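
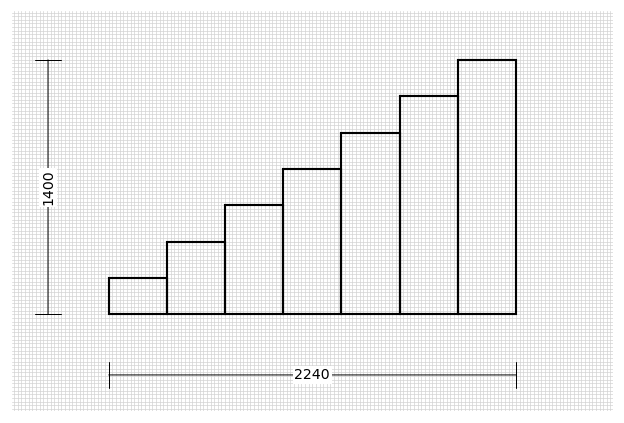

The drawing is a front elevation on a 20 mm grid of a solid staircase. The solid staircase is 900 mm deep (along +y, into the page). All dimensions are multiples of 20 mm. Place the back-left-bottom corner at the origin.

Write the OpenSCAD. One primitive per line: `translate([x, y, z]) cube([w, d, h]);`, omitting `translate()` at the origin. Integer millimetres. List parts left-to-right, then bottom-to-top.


cube([320, 900, 200]);
translate([320, 0, 0]) cube([320, 900, 400]);
translate([640, 0, 0]) cube([320, 900, 600]);
translate([960, 0, 0]) cube([320, 900, 800]);
translate([1280, 0, 0]) cube([320, 900, 1000]);
translate([1600, 0, 0]) cube([320, 900, 1200]);
translate([1920, 0, 0]) cube([320, 900, 1400]);


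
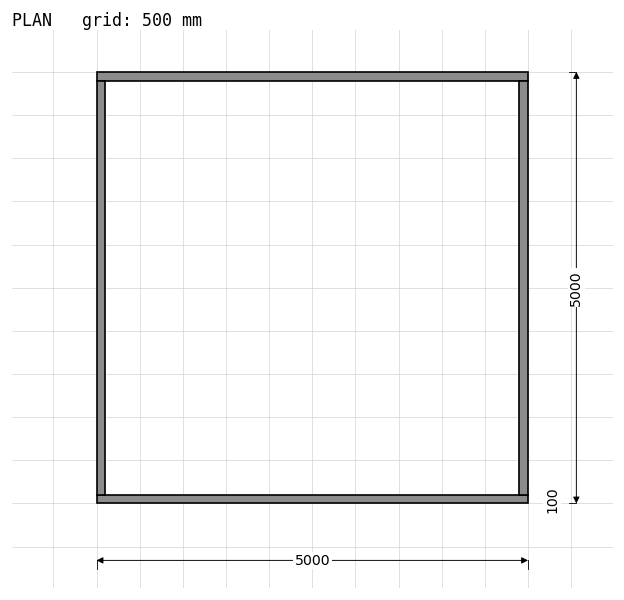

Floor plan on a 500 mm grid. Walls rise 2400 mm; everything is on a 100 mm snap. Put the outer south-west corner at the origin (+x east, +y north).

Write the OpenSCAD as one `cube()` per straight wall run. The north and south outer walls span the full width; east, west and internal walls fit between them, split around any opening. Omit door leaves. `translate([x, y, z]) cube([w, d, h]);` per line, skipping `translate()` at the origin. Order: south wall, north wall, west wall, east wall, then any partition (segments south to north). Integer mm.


cube([5000, 100, 2400]);
translate([0, 4900, 0]) cube([5000, 100, 2400]);
translate([0, 100, 0]) cube([100, 4800, 2400]);
translate([4900, 100, 0]) cube([100, 4800, 2400]);


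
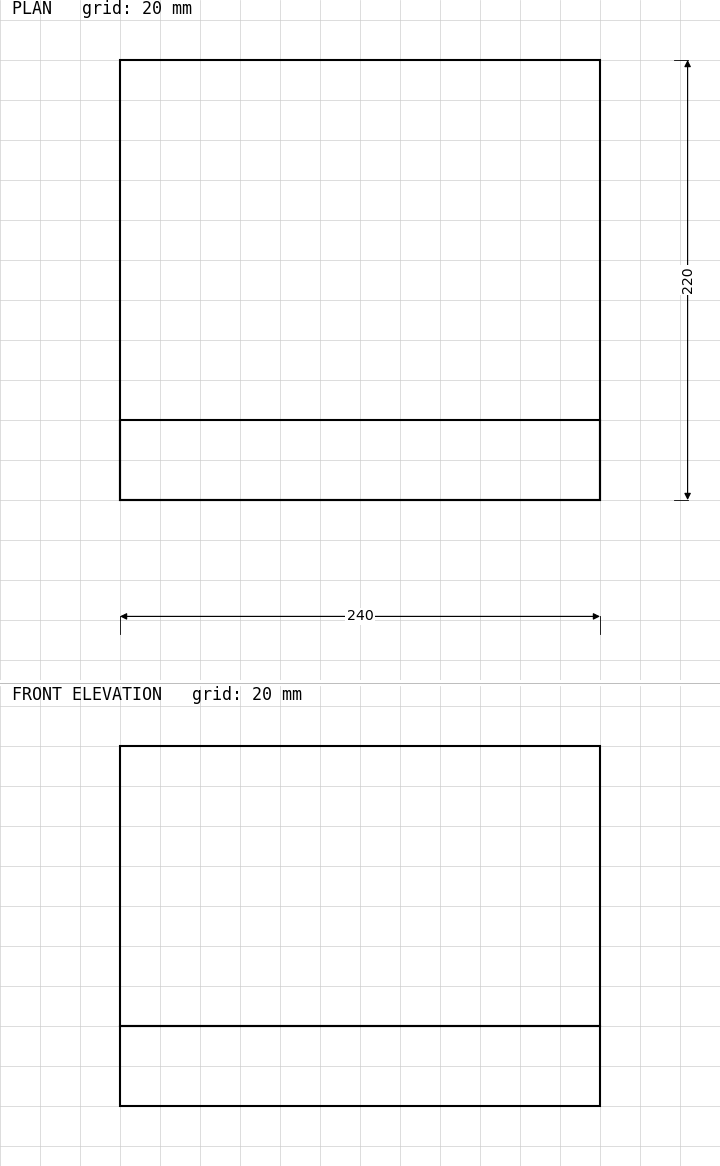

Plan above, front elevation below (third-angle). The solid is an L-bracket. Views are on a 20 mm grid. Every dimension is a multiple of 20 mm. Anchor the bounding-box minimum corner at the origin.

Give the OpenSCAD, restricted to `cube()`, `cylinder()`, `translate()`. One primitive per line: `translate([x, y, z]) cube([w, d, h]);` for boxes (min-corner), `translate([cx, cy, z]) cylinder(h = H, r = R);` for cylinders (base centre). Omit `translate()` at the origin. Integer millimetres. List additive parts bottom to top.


cube([240, 220, 40]);
translate([0, 0, 40]) cube([240, 40, 140]);


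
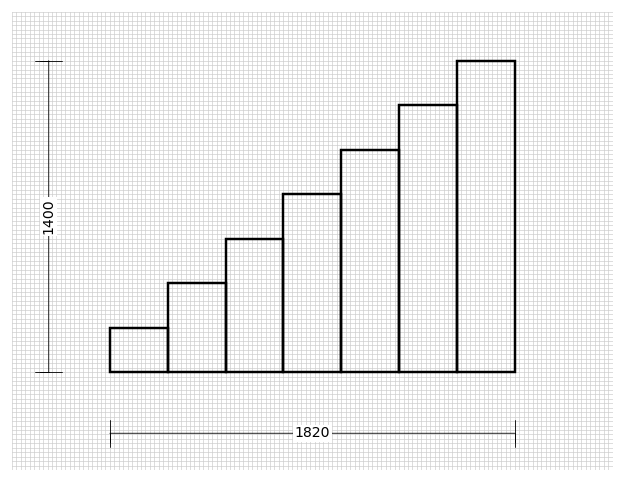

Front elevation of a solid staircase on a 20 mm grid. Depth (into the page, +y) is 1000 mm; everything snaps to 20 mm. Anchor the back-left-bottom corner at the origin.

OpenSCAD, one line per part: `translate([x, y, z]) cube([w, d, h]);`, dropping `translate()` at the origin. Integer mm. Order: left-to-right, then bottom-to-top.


cube([260, 1000, 200]);
translate([260, 0, 0]) cube([260, 1000, 400]);
translate([520, 0, 0]) cube([260, 1000, 600]);
translate([780, 0, 0]) cube([260, 1000, 800]);
translate([1040, 0, 0]) cube([260, 1000, 1000]);
translate([1300, 0, 0]) cube([260, 1000, 1200]);
translate([1560, 0, 0]) cube([260, 1000, 1400]);


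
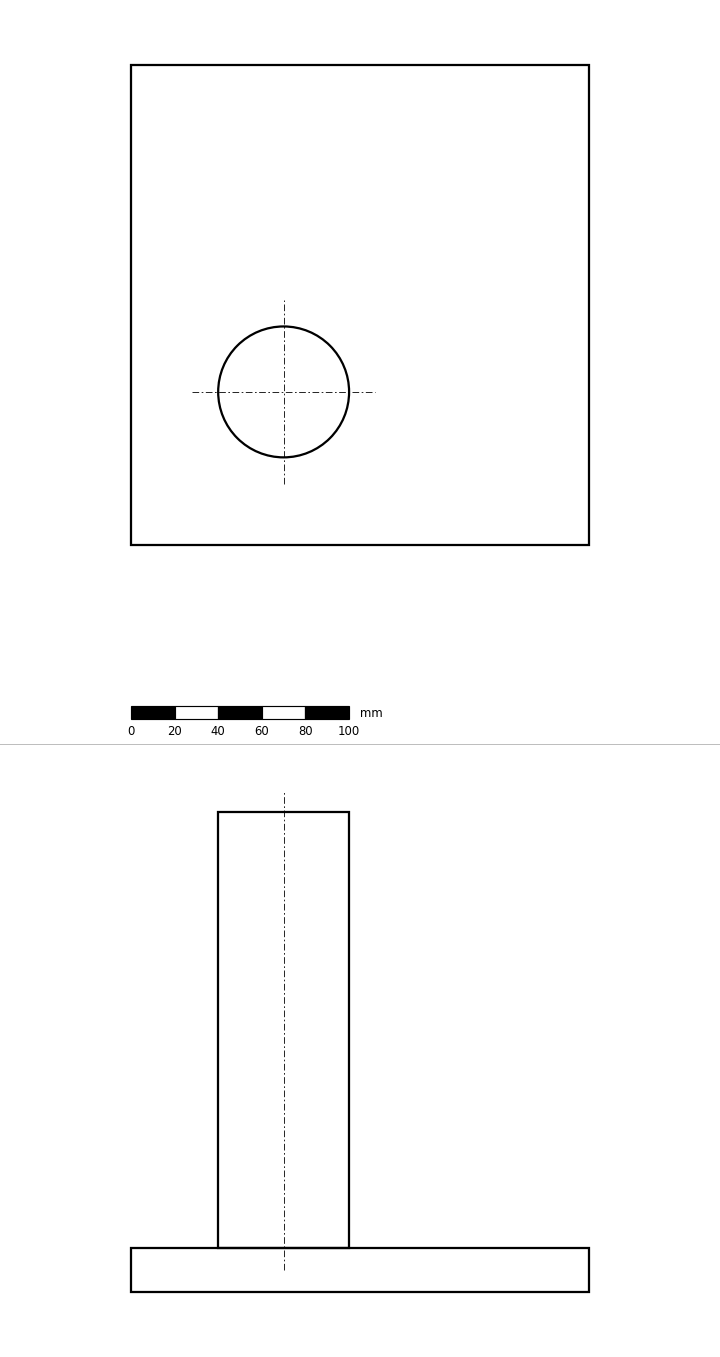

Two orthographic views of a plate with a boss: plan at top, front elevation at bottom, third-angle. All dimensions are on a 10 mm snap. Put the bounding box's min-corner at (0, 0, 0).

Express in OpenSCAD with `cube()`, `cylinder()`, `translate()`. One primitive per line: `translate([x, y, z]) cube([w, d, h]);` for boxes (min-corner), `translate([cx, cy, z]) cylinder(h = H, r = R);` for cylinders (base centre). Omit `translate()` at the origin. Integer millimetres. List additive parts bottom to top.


cube([210, 220, 20]);
translate([70, 70, 20]) cylinder(h = 200, r = 30);


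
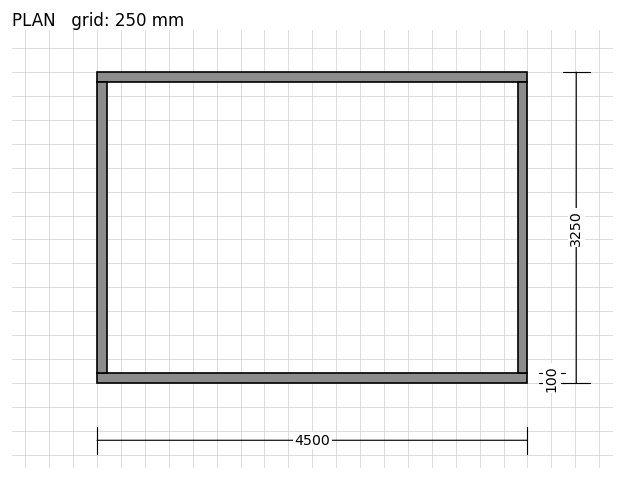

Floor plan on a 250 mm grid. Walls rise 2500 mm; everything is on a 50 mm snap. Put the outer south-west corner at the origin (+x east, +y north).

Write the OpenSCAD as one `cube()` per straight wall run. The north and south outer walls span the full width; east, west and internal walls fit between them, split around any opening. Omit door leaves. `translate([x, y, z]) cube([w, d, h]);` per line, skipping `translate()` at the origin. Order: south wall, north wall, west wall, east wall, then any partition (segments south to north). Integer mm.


cube([4500, 100, 2500]);
translate([0, 3150, 0]) cube([4500, 100, 2500]);
translate([0, 100, 0]) cube([100, 3050, 2500]);
translate([4400, 100, 0]) cube([100, 3050, 2500]);


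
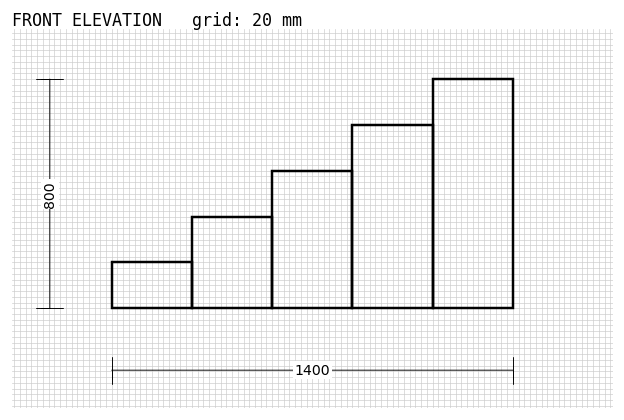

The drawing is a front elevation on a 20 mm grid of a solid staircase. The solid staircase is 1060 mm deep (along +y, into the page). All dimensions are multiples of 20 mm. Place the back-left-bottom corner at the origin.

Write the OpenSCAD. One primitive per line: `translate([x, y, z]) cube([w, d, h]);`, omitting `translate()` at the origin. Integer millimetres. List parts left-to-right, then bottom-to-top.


cube([280, 1060, 160]);
translate([280, 0, 0]) cube([280, 1060, 320]);
translate([560, 0, 0]) cube([280, 1060, 480]);
translate([840, 0, 0]) cube([280, 1060, 640]);
translate([1120, 0, 0]) cube([280, 1060, 800]);


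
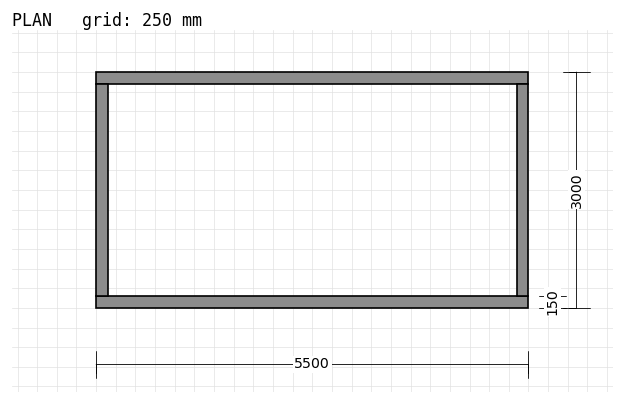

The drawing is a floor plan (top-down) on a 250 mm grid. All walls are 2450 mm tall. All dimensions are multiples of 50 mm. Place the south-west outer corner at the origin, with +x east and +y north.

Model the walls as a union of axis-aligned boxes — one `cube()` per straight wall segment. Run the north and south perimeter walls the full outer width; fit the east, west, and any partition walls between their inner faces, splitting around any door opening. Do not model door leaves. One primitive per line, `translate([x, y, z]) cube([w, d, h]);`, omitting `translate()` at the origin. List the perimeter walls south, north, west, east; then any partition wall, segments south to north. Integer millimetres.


cube([5500, 150, 2450]);
translate([0, 2850, 0]) cube([5500, 150, 2450]);
translate([0, 150, 0]) cube([150, 2700, 2450]);
translate([5350, 150, 0]) cube([150, 2700, 2450]);


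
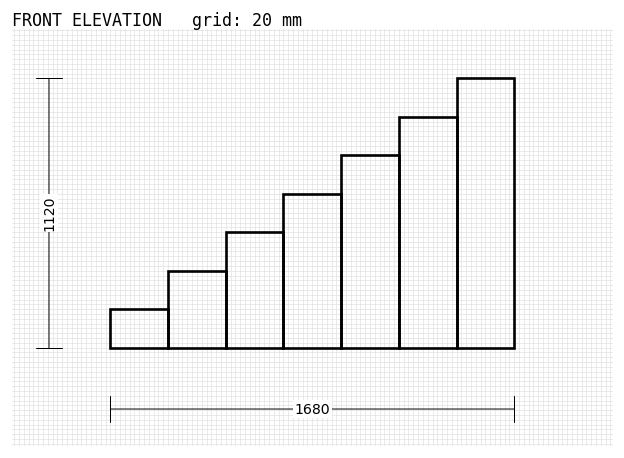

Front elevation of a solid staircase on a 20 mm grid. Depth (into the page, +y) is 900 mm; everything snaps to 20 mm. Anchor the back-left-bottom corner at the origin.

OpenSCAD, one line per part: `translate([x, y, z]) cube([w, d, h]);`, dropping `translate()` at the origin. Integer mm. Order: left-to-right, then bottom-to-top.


cube([240, 900, 160]);
translate([240, 0, 0]) cube([240, 900, 320]);
translate([480, 0, 0]) cube([240, 900, 480]);
translate([720, 0, 0]) cube([240, 900, 640]);
translate([960, 0, 0]) cube([240, 900, 800]);
translate([1200, 0, 0]) cube([240, 900, 960]);
translate([1440, 0, 0]) cube([240, 900, 1120]);


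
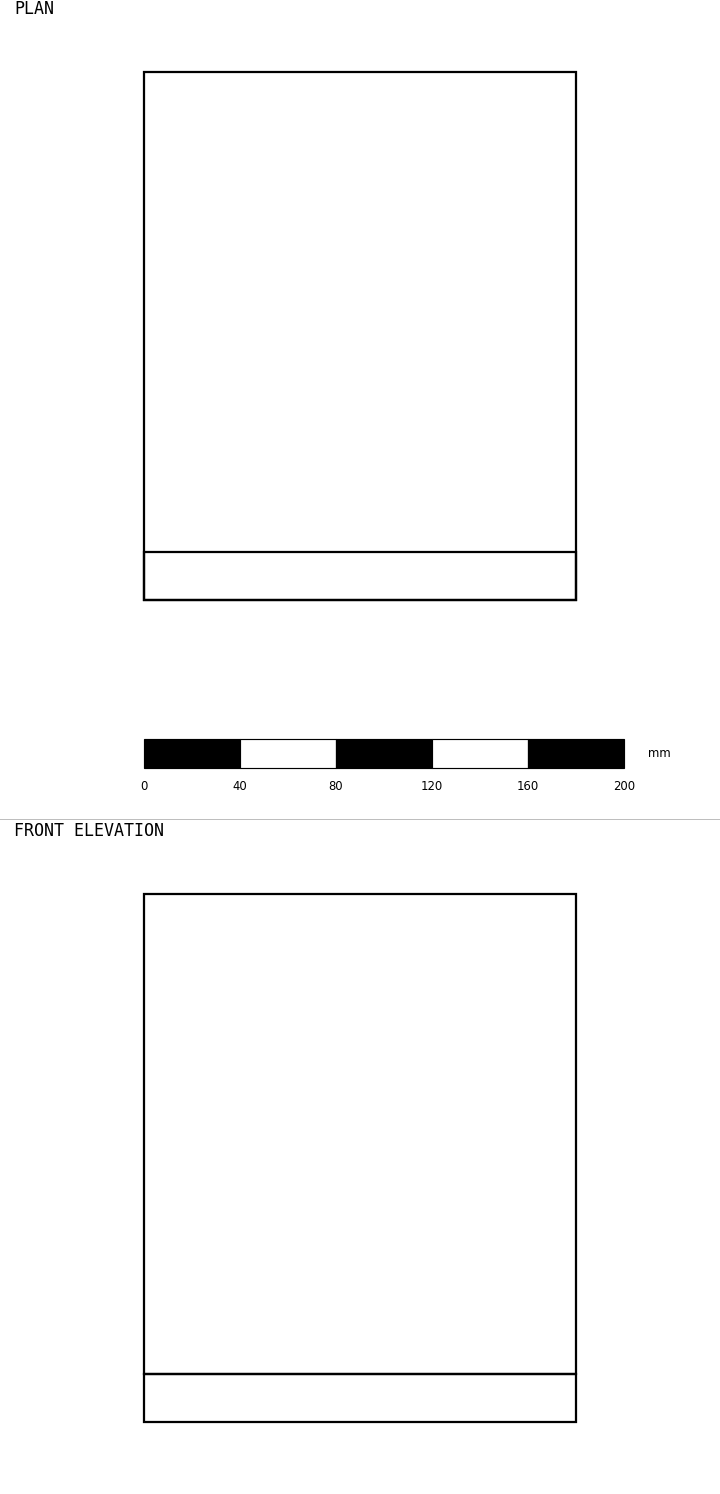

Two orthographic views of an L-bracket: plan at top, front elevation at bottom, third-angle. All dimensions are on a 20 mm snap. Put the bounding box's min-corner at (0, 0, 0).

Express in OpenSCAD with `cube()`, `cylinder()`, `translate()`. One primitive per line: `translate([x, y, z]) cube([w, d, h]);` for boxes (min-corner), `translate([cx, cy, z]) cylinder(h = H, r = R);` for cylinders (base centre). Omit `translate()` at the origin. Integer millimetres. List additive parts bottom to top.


cube([180, 220, 20]);
translate([0, 0, 20]) cube([180, 20, 200]);


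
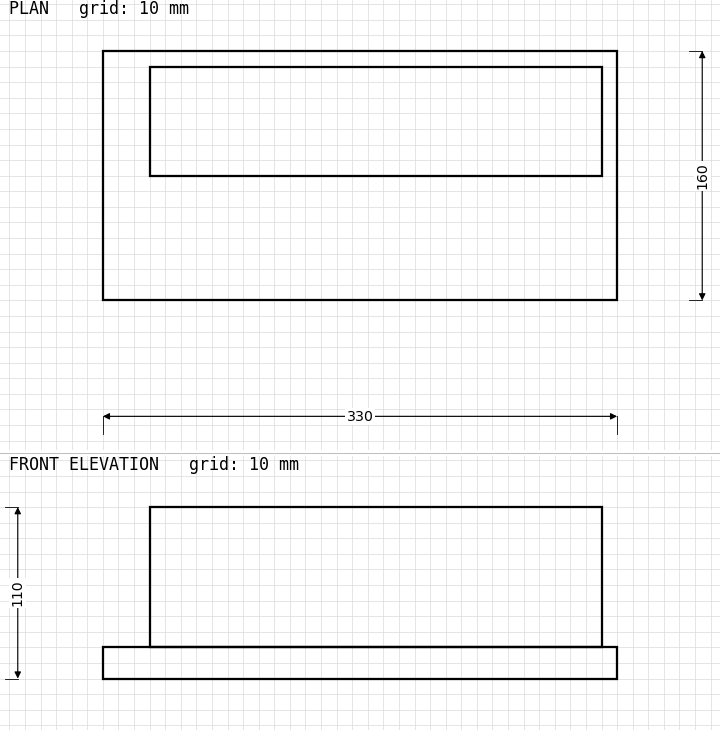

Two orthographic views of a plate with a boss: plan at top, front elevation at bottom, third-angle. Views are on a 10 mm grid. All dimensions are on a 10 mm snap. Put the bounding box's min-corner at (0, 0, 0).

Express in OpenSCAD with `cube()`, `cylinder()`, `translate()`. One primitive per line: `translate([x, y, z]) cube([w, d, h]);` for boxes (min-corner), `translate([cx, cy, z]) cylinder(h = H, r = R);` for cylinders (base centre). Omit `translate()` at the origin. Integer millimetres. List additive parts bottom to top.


cube([330, 160, 20]);
translate([30, 80, 20]) cube([290, 70, 90]);


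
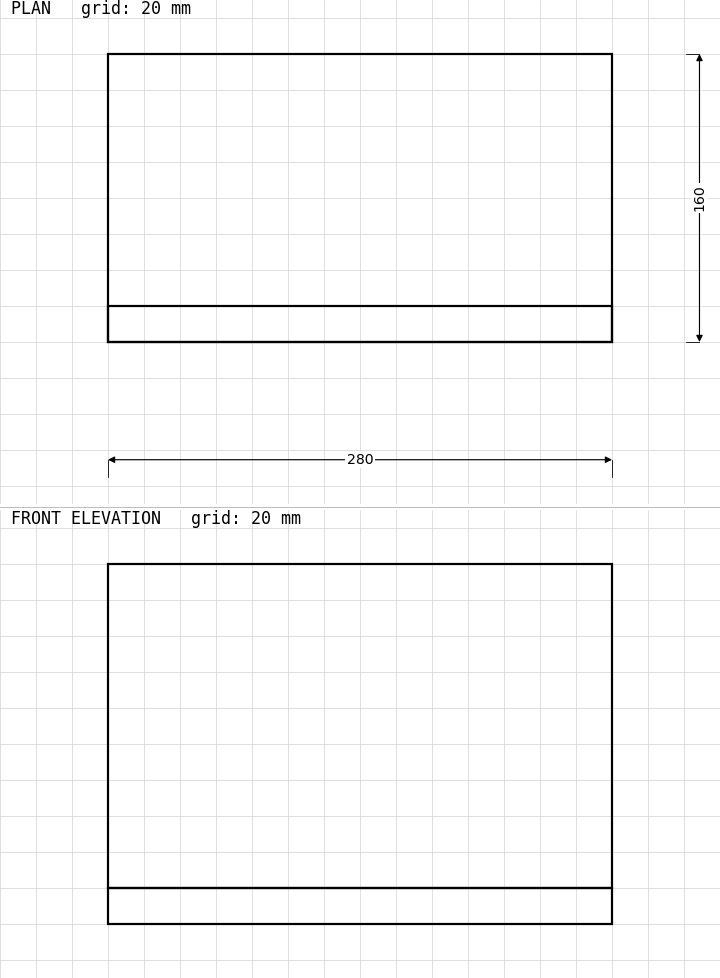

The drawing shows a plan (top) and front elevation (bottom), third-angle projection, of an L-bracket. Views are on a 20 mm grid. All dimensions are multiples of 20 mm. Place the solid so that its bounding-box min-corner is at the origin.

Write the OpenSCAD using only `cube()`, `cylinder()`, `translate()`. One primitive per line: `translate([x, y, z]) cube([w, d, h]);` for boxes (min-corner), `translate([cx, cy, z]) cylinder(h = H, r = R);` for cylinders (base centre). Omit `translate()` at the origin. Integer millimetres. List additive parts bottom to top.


cube([280, 160, 20]);
translate([0, 0, 20]) cube([280, 20, 180]);


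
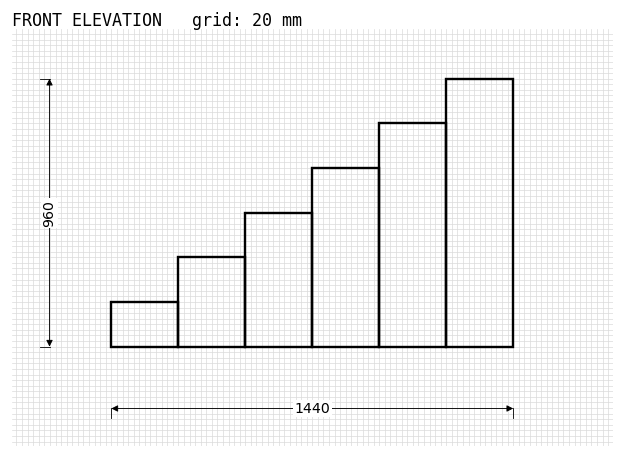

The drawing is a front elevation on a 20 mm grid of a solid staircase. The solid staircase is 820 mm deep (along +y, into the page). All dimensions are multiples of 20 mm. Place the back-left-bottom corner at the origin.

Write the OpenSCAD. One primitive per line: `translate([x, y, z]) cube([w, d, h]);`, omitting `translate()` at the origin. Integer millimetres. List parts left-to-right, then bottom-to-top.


cube([240, 820, 160]);
translate([240, 0, 0]) cube([240, 820, 320]);
translate([480, 0, 0]) cube([240, 820, 480]);
translate([720, 0, 0]) cube([240, 820, 640]);
translate([960, 0, 0]) cube([240, 820, 800]);
translate([1200, 0, 0]) cube([240, 820, 960]);


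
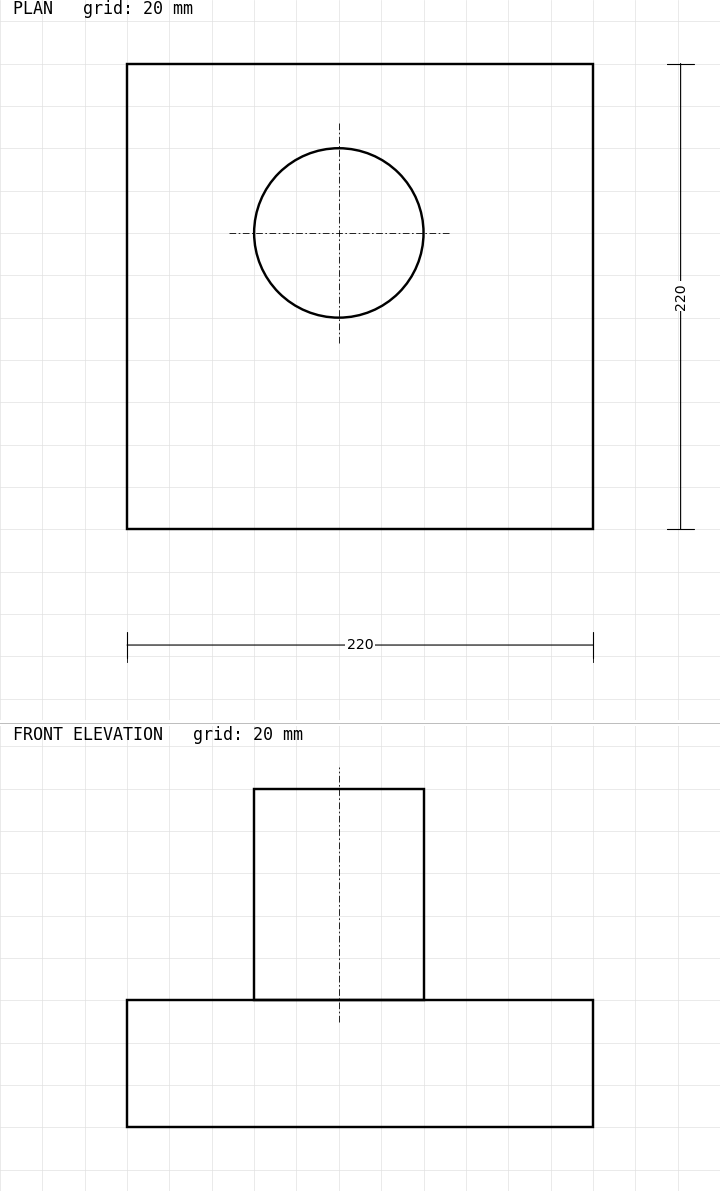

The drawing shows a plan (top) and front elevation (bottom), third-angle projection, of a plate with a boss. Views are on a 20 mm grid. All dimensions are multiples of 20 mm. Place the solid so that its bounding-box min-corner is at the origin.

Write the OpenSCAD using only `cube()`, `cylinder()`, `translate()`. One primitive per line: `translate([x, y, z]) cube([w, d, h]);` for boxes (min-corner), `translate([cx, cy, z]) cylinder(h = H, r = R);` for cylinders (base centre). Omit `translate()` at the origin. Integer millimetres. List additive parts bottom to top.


cube([220, 220, 60]);
translate([100, 140, 60]) cylinder(h = 100, r = 40);


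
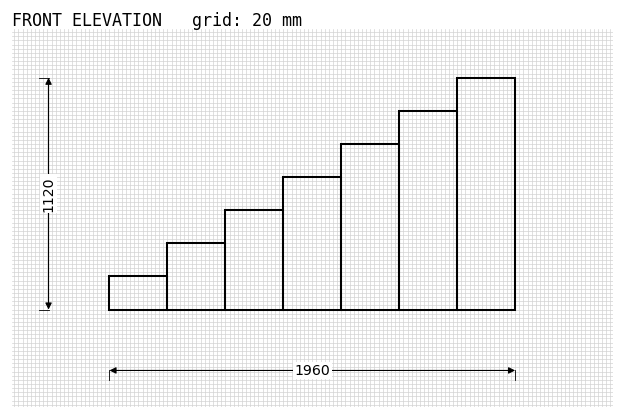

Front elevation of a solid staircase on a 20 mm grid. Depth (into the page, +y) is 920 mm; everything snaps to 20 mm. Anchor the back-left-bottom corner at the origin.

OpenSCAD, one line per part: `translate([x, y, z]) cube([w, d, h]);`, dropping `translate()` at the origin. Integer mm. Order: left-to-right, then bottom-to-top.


cube([280, 920, 160]);
translate([280, 0, 0]) cube([280, 920, 320]);
translate([560, 0, 0]) cube([280, 920, 480]);
translate([840, 0, 0]) cube([280, 920, 640]);
translate([1120, 0, 0]) cube([280, 920, 800]);
translate([1400, 0, 0]) cube([280, 920, 960]);
translate([1680, 0, 0]) cube([280, 920, 1120]);


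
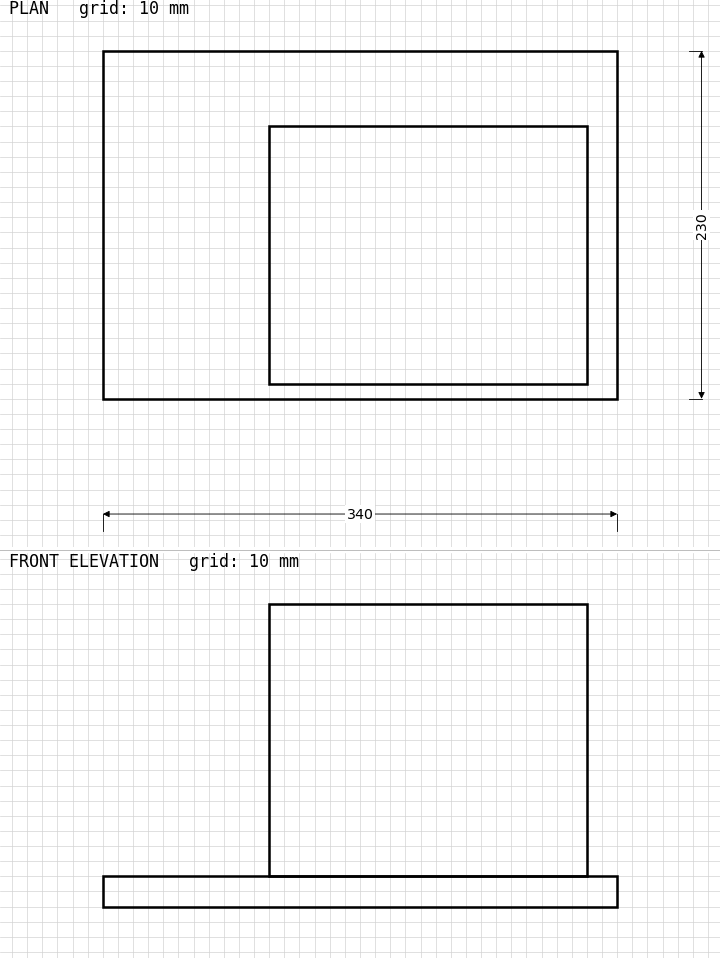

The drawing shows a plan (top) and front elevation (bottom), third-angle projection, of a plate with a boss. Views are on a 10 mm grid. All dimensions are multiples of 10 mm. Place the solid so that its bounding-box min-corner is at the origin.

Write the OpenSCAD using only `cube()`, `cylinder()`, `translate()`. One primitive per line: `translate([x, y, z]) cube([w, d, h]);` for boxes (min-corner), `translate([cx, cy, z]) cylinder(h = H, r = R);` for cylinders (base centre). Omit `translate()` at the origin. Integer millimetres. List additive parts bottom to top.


cube([340, 230, 20]);
translate([110, 10, 20]) cube([210, 170, 180]);


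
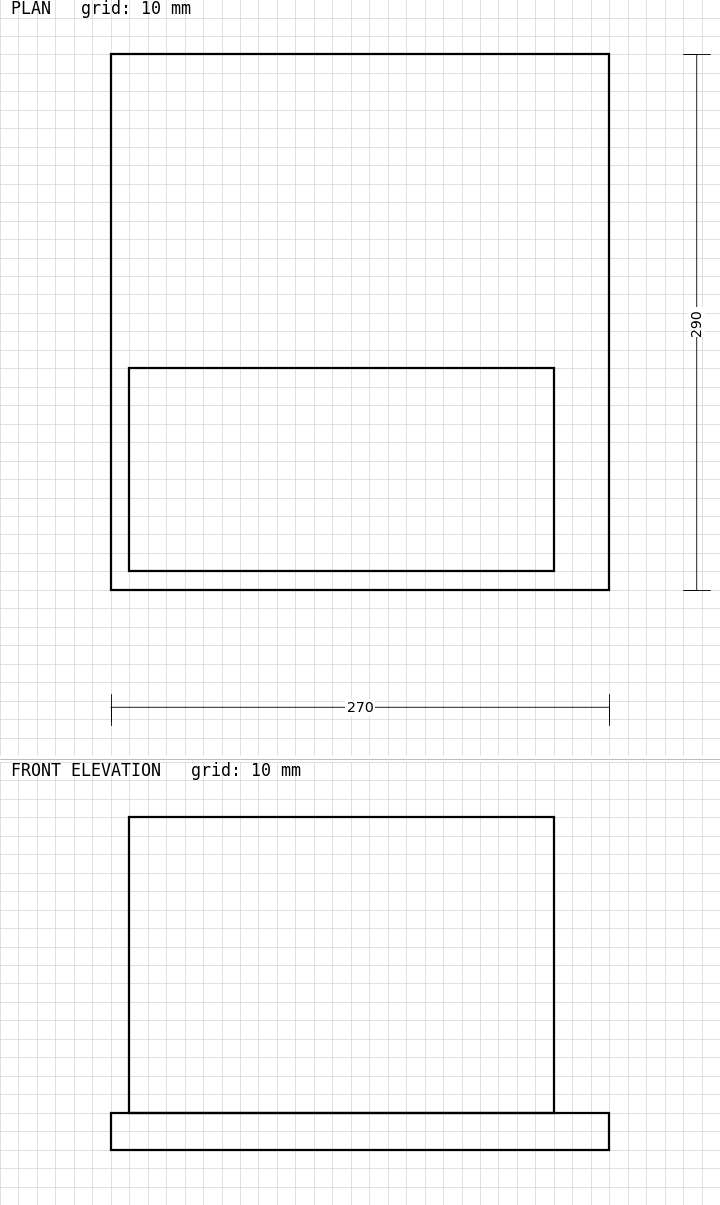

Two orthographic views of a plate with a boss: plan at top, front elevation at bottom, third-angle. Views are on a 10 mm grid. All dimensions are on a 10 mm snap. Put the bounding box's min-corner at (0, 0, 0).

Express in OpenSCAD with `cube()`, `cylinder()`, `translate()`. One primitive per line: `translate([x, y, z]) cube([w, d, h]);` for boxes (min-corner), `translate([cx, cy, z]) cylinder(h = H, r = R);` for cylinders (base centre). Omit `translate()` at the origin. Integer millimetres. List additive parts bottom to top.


cube([270, 290, 20]);
translate([10, 10, 20]) cube([230, 110, 160]);


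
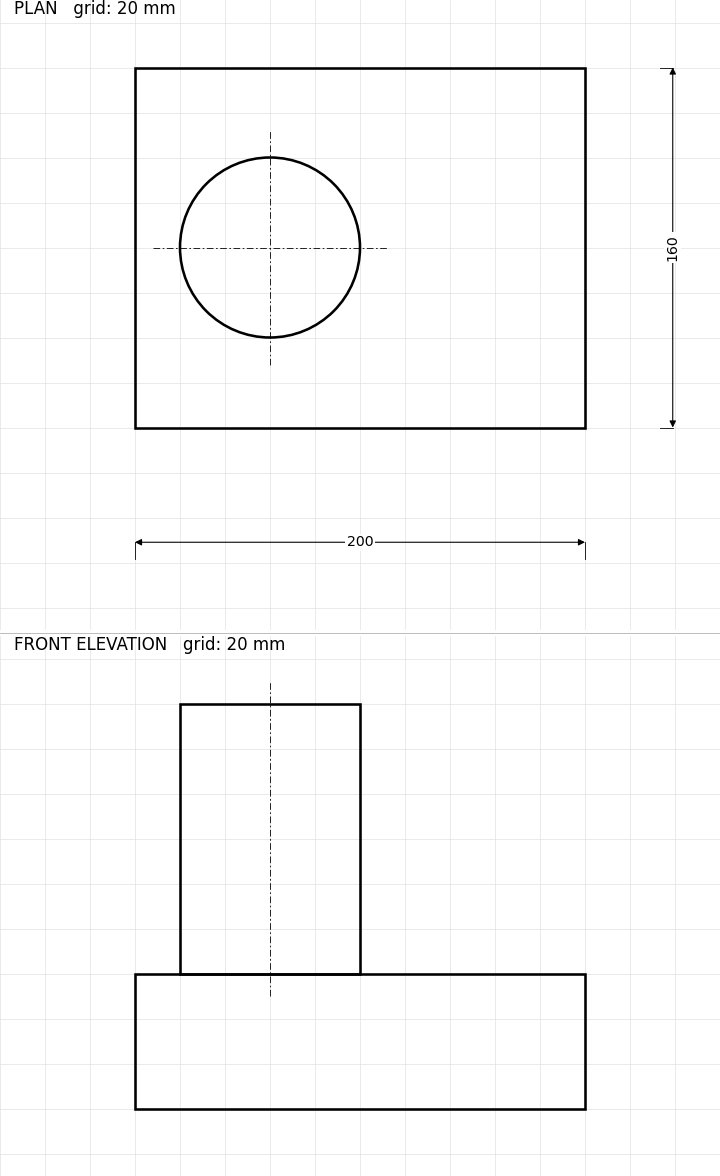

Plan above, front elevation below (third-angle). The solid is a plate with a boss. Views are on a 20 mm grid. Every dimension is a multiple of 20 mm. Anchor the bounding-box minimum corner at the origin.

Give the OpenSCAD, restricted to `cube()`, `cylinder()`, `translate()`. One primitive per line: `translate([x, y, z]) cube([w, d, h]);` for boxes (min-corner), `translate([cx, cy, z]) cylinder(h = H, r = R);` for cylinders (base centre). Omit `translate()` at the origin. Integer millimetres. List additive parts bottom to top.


cube([200, 160, 60]);
translate([60, 80, 60]) cylinder(h = 120, r = 40);


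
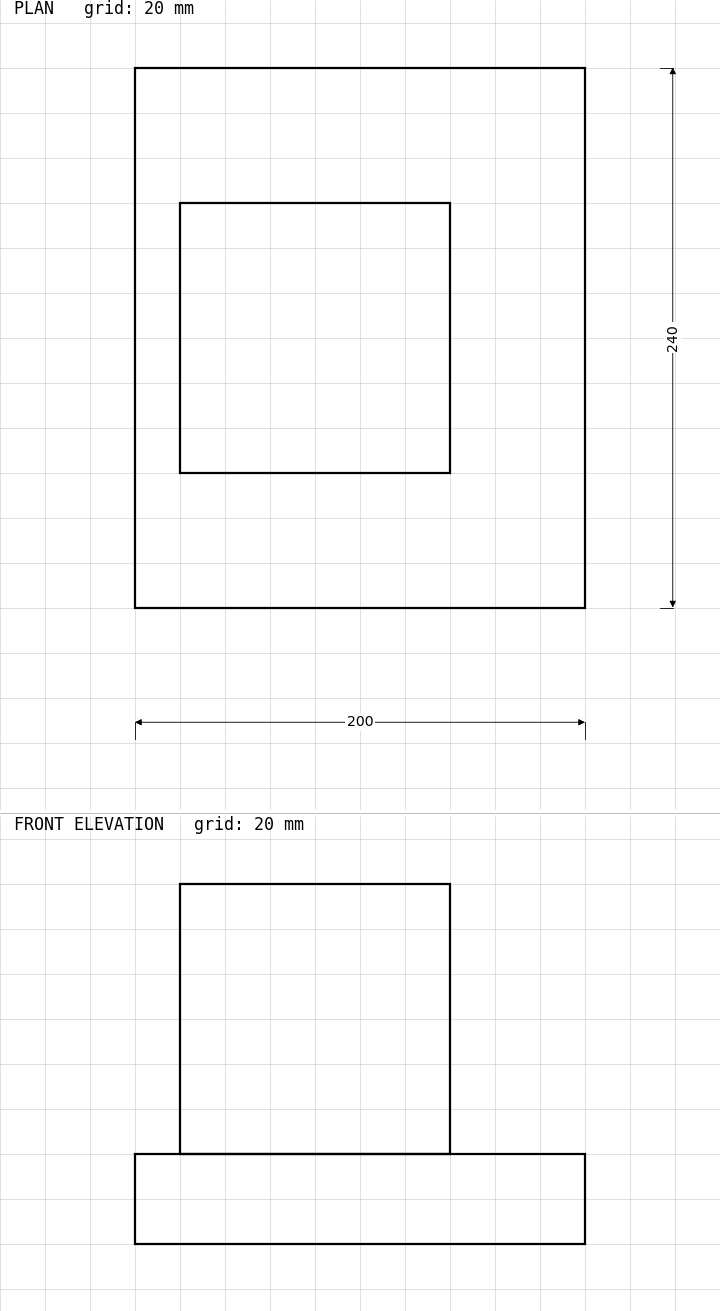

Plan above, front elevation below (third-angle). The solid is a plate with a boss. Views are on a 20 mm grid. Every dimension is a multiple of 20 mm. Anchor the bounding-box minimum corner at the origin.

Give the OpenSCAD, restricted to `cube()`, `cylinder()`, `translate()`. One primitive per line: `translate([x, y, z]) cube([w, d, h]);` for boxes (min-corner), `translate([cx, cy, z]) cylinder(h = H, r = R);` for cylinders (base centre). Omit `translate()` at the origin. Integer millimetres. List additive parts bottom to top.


cube([200, 240, 40]);
translate([20, 60, 40]) cube([120, 120, 120]);


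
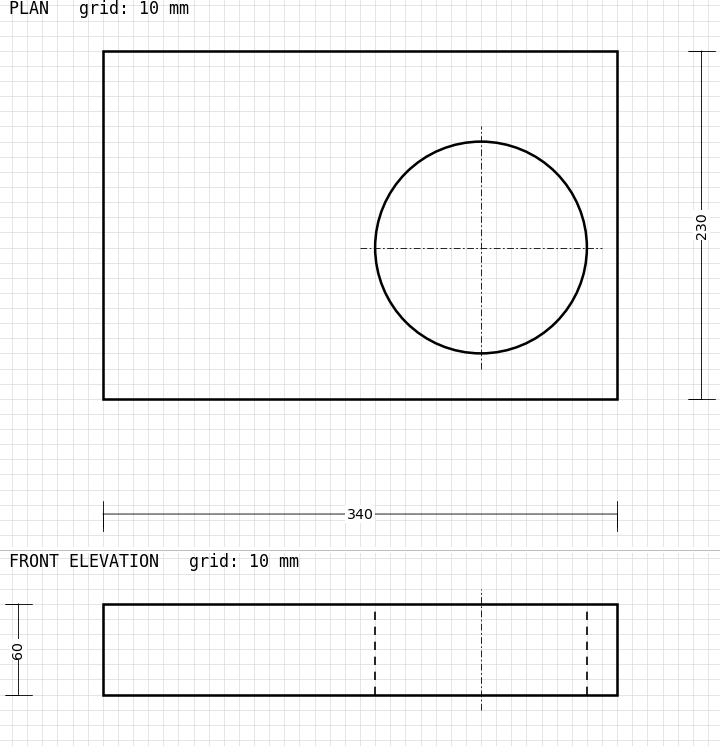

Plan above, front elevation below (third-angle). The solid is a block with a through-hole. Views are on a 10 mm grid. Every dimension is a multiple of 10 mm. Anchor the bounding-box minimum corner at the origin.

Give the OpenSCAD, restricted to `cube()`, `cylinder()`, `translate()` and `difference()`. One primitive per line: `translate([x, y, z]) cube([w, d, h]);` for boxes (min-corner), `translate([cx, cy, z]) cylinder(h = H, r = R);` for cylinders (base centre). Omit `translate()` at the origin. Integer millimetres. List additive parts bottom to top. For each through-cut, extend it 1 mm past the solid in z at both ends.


difference() {
  cube([340, 230, 60]);
  translate([250, 100, -1]) cylinder(h = 62, r = 70);
}


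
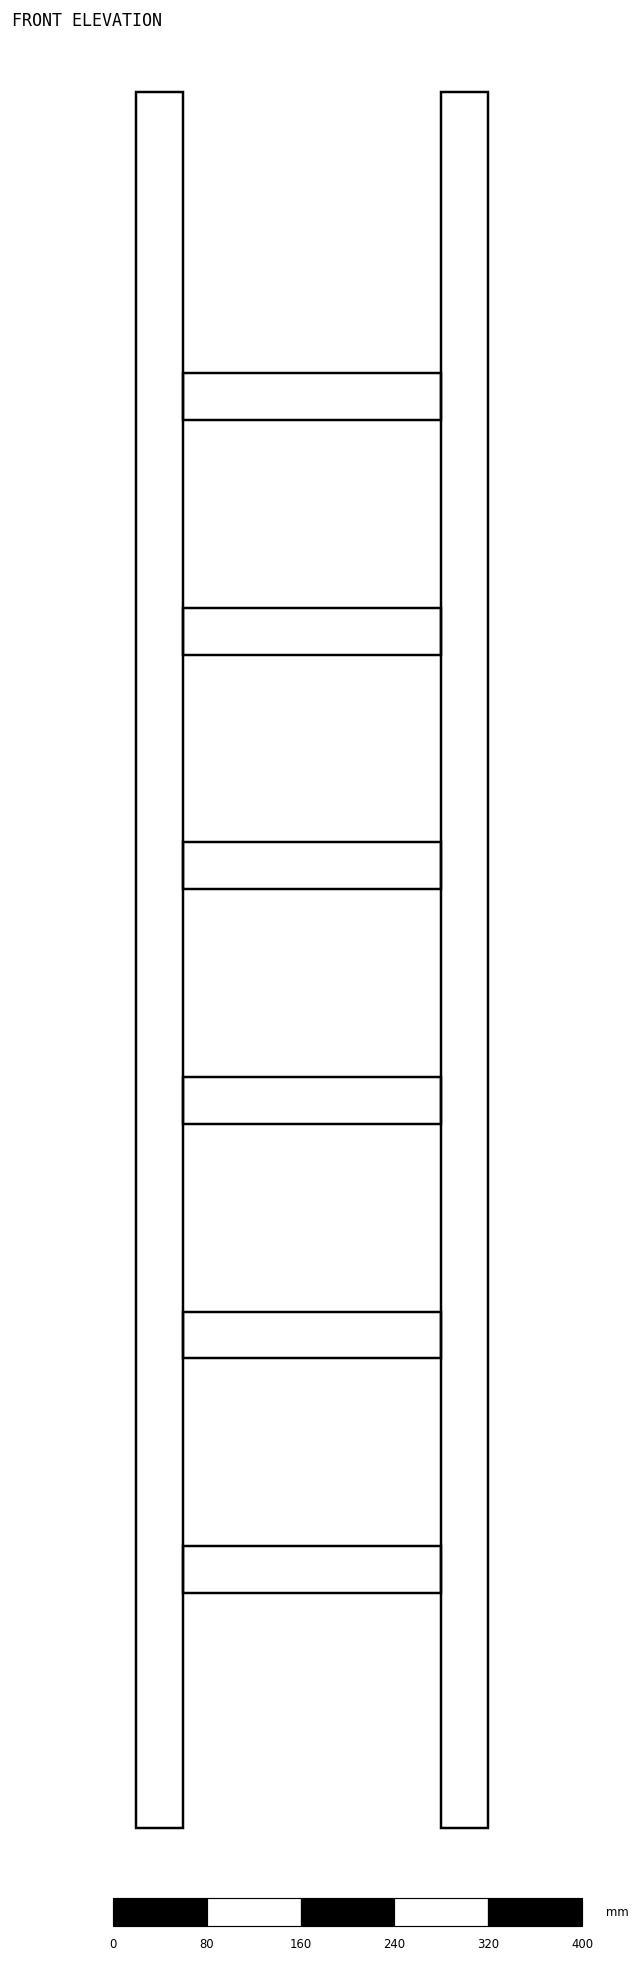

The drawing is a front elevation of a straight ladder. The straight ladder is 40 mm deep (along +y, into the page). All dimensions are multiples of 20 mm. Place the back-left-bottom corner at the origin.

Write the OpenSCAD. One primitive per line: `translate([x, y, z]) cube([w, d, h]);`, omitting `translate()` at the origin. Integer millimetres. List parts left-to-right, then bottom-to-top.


cube([40, 40, 1480]);
translate([40, 0, 200]) cube([220, 40, 40]);
translate([40, 0, 400]) cube([220, 40, 40]);
translate([40, 0, 600]) cube([220, 40, 40]);
translate([40, 0, 800]) cube([220, 40, 40]);
translate([40, 0, 1000]) cube([220, 40, 40]);
translate([40, 0, 1200]) cube([220, 40, 40]);
translate([260, 0, 0]) cube([40, 40, 1480]);


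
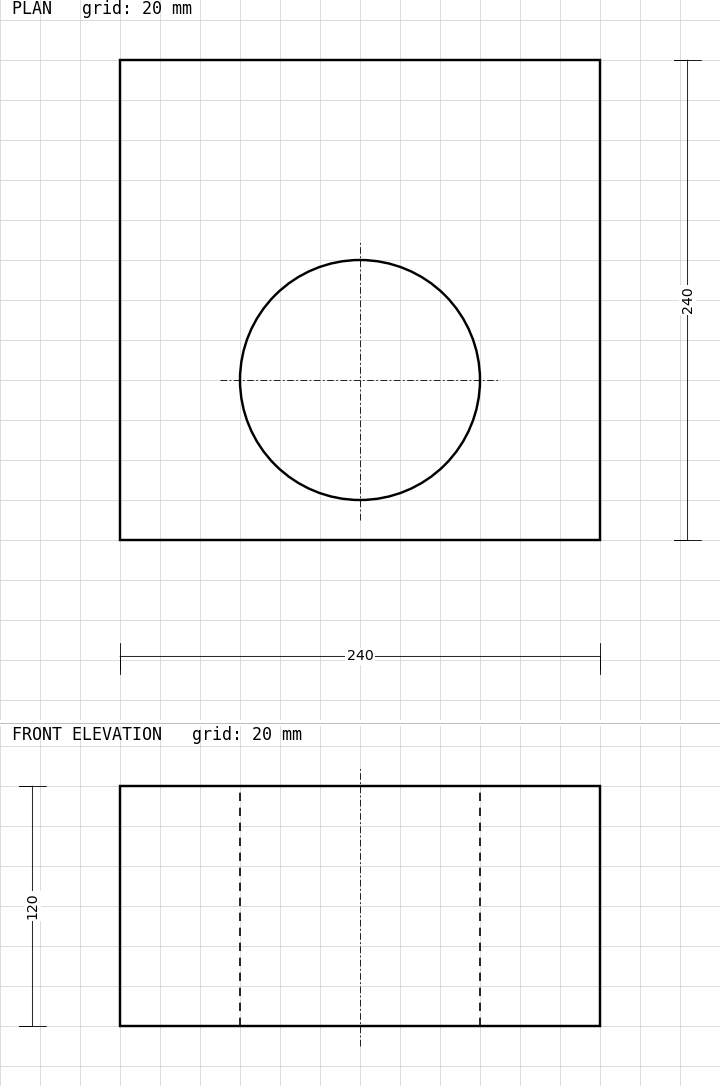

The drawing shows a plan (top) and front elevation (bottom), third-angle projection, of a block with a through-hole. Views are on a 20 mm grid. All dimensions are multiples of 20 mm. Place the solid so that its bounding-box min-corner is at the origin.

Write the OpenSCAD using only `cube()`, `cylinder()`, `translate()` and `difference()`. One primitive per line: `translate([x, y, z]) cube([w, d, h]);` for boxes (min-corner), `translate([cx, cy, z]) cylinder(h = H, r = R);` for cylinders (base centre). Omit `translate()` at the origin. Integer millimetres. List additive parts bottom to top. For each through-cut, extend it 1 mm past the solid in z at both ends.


difference() {
  cube([240, 240, 120]);
  translate([120, 80, -1]) cylinder(h = 122, r = 60);
}


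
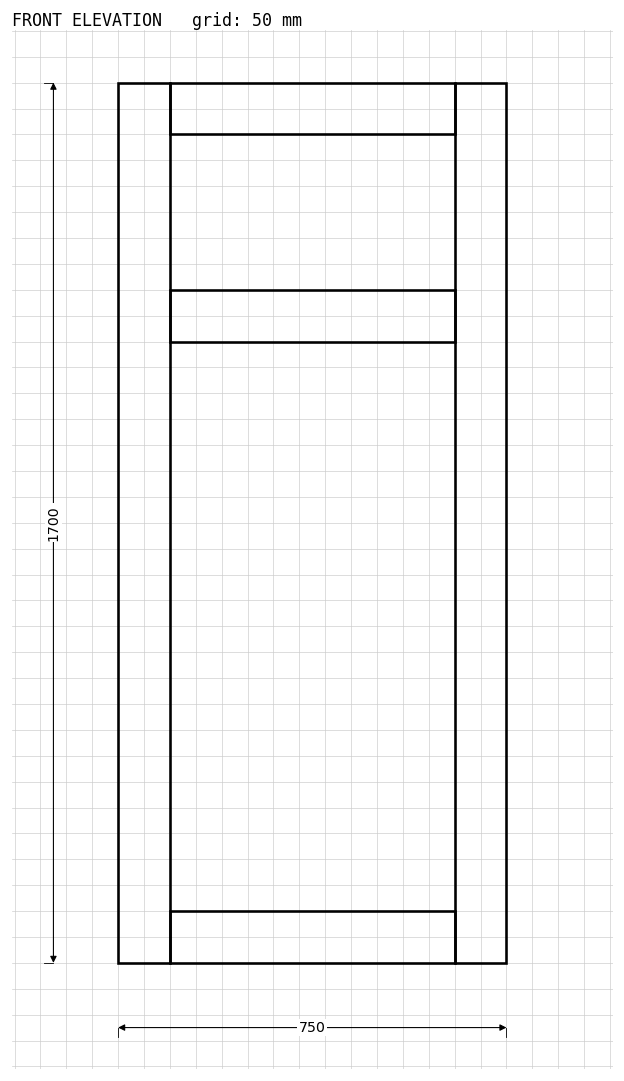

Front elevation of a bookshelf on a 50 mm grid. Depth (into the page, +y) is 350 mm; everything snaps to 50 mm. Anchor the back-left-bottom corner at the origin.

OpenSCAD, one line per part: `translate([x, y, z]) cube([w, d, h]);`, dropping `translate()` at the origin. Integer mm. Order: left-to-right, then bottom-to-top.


cube([100, 350, 1700]);
translate([100, 0, 0]) cube([550, 350, 100]);
translate([100, 0, 1200]) cube([550, 350, 100]);
translate([100, 0, 1600]) cube([550, 350, 100]);
translate([650, 0, 0]) cube([100, 350, 1700]);


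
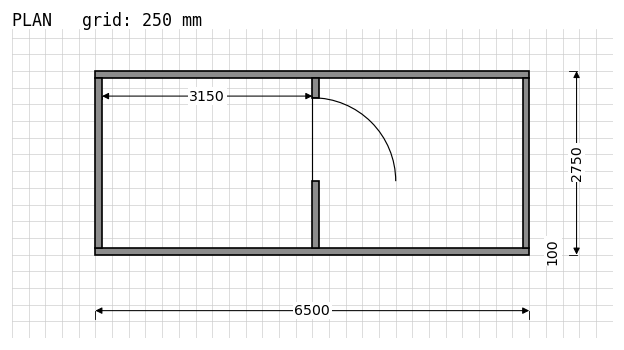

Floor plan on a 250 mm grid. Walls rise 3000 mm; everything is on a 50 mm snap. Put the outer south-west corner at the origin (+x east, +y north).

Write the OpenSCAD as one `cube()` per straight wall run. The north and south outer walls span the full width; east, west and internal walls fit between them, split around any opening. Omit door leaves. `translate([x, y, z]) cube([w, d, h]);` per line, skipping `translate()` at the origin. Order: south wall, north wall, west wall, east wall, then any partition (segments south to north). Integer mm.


cube([6500, 100, 3000]);
translate([0, 2650, 0]) cube([6500, 100, 3000]);
translate([0, 100, 0]) cube([100, 2550, 3000]);
translate([6400, 100, 0]) cube([100, 2550, 3000]);
translate([3250, 100, 0]) cube([100, 1000, 3000]);
translate([3250, 2350, 0]) cube([100, 300, 3000]);


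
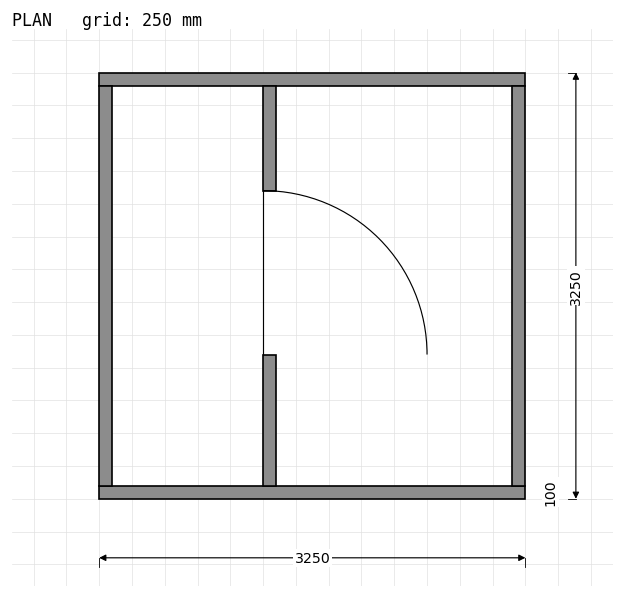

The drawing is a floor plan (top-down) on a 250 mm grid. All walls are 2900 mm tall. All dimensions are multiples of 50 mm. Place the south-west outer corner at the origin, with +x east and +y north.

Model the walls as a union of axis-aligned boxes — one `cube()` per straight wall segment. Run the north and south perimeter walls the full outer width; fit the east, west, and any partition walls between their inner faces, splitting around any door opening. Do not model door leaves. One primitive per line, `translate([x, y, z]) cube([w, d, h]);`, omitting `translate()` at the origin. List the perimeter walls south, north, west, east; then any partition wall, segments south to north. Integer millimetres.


cube([3250, 100, 2900]);
translate([0, 3150, 0]) cube([3250, 100, 2900]);
translate([0, 100, 0]) cube([100, 3050, 2900]);
translate([3150, 100, 0]) cube([100, 3050, 2900]);
translate([1250, 100, 0]) cube([100, 1000, 2900]);
translate([1250, 2350, 0]) cube([100, 800, 2900]);


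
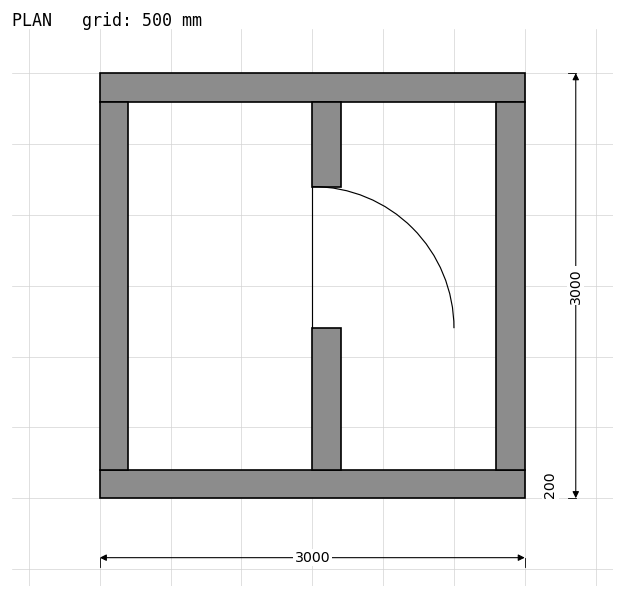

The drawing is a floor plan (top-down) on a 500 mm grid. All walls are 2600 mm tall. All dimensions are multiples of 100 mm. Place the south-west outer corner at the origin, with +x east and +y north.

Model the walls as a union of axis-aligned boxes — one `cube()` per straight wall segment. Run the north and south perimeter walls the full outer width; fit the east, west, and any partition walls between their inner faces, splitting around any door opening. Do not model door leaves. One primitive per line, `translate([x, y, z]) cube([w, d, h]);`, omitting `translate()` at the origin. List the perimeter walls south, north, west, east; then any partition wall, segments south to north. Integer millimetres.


cube([3000, 200, 2600]);
translate([0, 2800, 0]) cube([3000, 200, 2600]);
translate([0, 200, 0]) cube([200, 2600, 2600]);
translate([2800, 200, 0]) cube([200, 2600, 2600]);
translate([1500, 200, 0]) cube([200, 1000, 2600]);
translate([1500, 2200, 0]) cube([200, 600, 2600]);


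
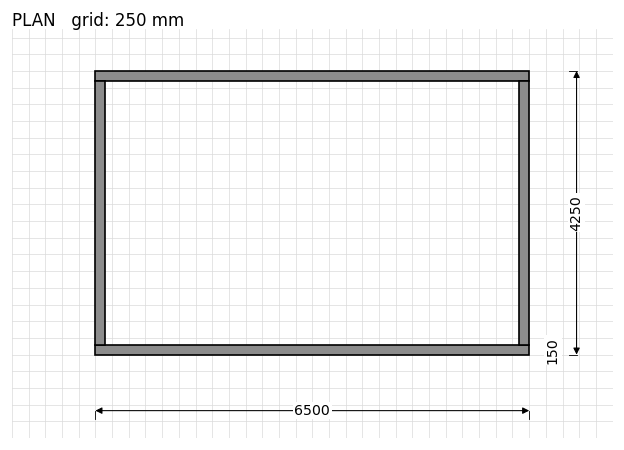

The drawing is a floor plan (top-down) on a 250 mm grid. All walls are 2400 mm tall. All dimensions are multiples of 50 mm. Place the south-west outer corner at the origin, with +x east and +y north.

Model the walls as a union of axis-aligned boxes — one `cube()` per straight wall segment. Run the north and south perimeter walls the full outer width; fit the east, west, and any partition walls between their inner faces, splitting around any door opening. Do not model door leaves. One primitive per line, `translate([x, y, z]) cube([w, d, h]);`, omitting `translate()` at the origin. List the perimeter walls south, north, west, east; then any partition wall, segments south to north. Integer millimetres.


cube([6500, 150, 2400]);
translate([0, 4100, 0]) cube([6500, 150, 2400]);
translate([0, 150, 0]) cube([150, 3950, 2400]);
translate([6350, 150, 0]) cube([150, 3950, 2400]);


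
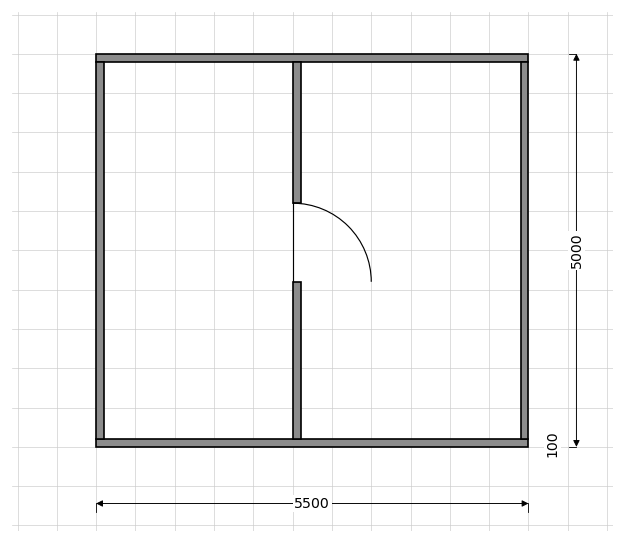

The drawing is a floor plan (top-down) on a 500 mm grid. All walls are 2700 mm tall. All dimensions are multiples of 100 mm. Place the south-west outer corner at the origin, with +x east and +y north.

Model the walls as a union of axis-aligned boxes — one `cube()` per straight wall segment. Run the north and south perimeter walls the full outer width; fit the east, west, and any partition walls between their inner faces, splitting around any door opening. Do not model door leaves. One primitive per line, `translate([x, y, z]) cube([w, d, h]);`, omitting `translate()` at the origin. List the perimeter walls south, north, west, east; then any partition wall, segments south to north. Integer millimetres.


cube([5500, 100, 2700]);
translate([0, 4900, 0]) cube([5500, 100, 2700]);
translate([0, 100, 0]) cube([100, 4800, 2700]);
translate([5400, 100, 0]) cube([100, 4800, 2700]);
translate([2500, 100, 0]) cube([100, 2000, 2700]);
translate([2500, 3100, 0]) cube([100, 1800, 2700]);


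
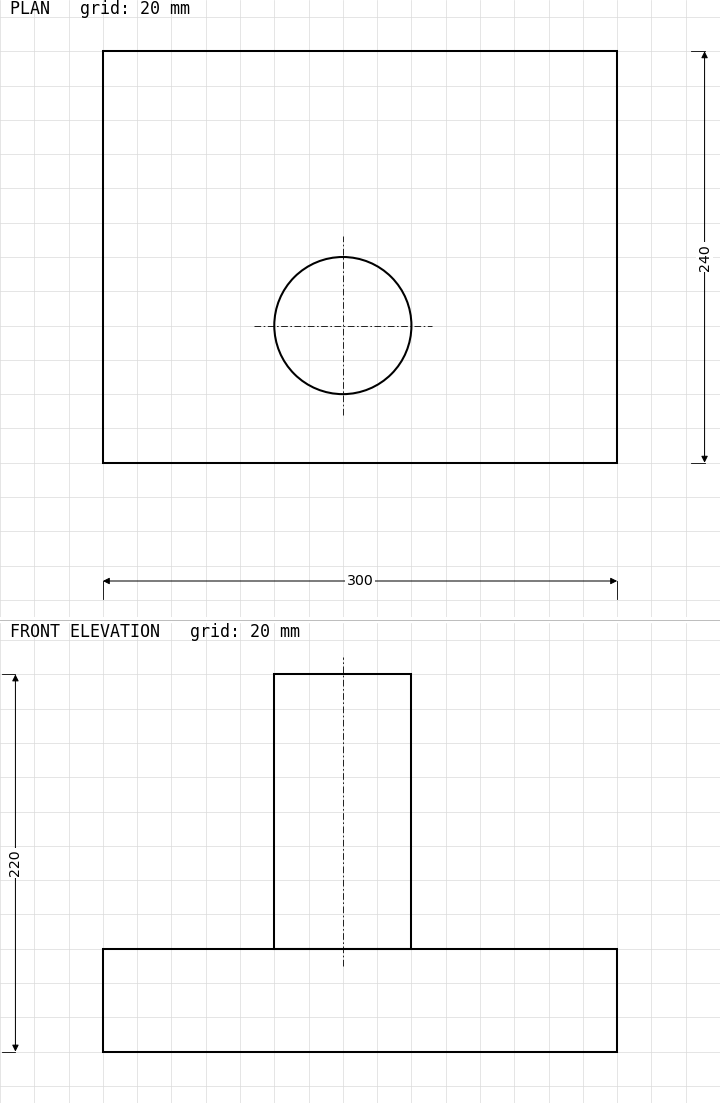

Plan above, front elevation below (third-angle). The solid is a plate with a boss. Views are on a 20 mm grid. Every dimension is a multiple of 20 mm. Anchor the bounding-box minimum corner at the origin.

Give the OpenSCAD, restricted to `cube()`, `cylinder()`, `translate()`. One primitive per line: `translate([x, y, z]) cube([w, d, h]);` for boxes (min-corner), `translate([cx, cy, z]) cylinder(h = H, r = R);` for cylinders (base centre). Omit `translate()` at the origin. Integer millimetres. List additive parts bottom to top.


cube([300, 240, 60]);
translate([140, 80, 60]) cylinder(h = 160, r = 40);


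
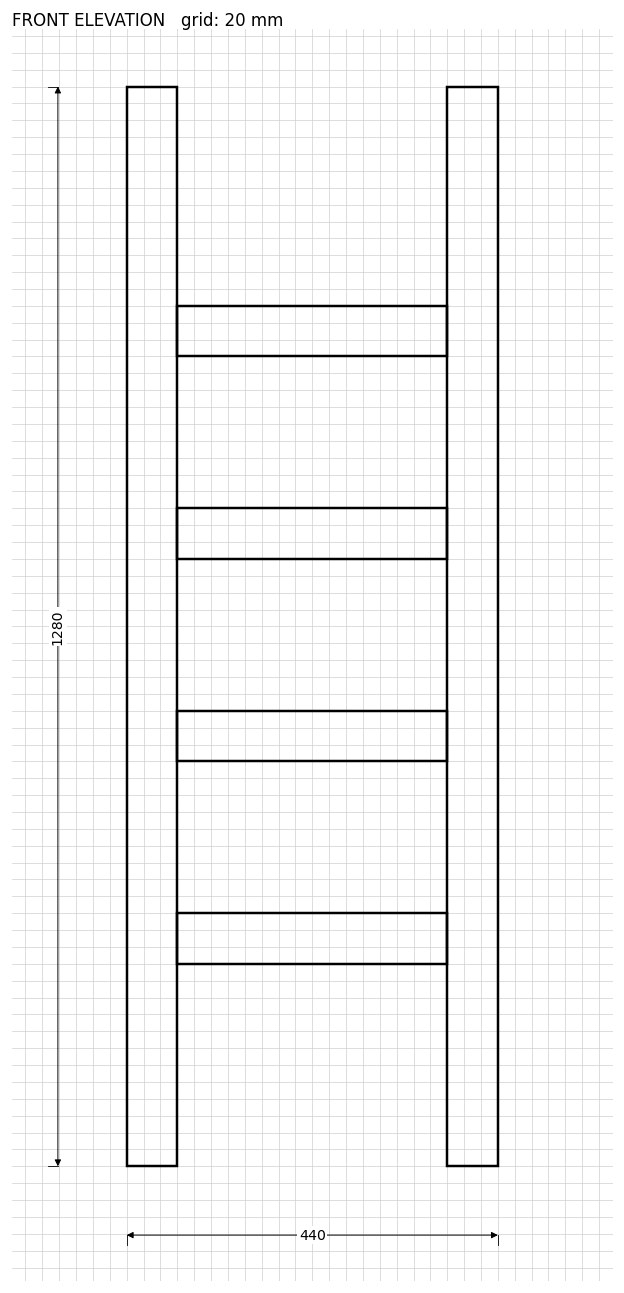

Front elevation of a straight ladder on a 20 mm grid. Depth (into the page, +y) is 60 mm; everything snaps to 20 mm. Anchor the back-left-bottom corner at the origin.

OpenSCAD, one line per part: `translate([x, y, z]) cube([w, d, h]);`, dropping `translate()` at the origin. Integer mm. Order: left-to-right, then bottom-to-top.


cube([60, 60, 1280]);
translate([60, 0, 240]) cube([320, 60, 60]);
translate([60, 0, 480]) cube([320, 60, 60]);
translate([60, 0, 720]) cube([320, 60, 60]);
translate([60, 0, 960]) cube([320, 60, 60]);
translate([380, 0, 0]) cube([60, 60, 1280]);


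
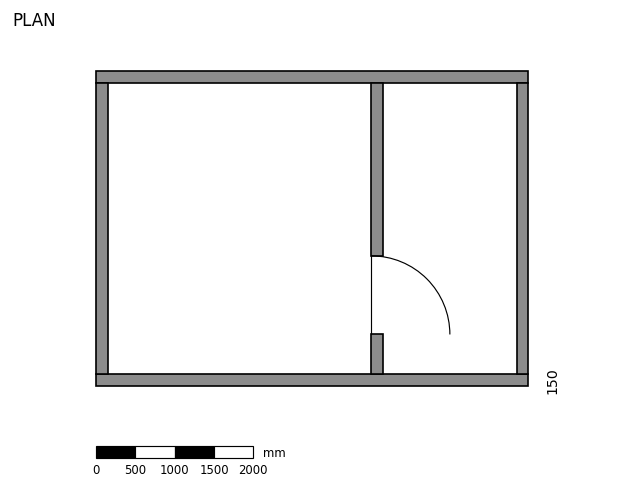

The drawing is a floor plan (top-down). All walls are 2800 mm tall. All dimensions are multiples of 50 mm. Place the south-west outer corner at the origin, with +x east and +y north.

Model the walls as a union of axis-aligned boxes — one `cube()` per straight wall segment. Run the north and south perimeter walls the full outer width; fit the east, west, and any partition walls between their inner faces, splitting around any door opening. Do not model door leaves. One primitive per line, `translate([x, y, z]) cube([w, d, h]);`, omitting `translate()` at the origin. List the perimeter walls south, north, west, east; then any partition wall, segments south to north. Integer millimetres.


cube([5500, 150, 2800]);
translate([0, 3850, 0]) cube([5500, 150, 2800]);
translate([0, 150, 0]) cube([150, 3700, 2800]);
translate([5350, 150, 0]) cube([150, 3700, 2800]);
translate([3500, 150, 0]) cube([150, 500, 2800]);
translate([3500, 1650, 0]) cube([150, 2200, 2800]);


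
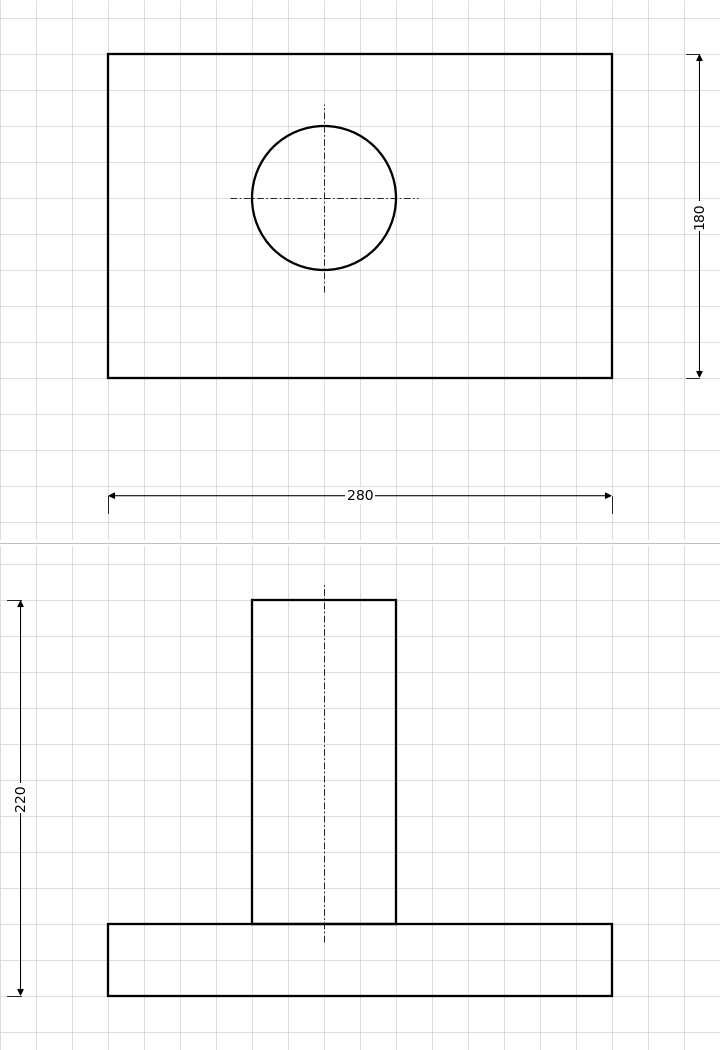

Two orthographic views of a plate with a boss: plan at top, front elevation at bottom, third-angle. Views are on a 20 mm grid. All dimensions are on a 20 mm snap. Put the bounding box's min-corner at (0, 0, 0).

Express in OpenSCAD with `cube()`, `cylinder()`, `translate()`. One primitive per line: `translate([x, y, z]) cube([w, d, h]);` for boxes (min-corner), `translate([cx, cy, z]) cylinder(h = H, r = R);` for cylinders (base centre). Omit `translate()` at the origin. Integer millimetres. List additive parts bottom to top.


cube([280, 180, 40]);
translate([120, 100, 40]) cylinder(h = 180, r = 40);


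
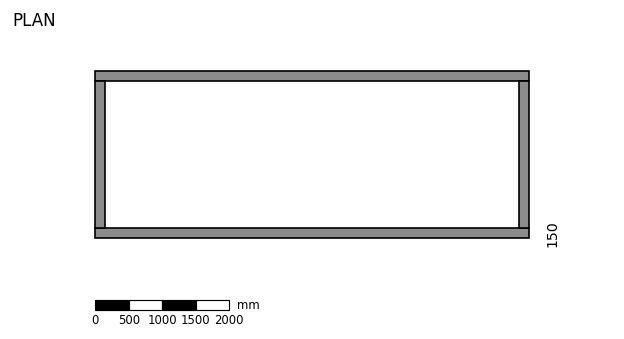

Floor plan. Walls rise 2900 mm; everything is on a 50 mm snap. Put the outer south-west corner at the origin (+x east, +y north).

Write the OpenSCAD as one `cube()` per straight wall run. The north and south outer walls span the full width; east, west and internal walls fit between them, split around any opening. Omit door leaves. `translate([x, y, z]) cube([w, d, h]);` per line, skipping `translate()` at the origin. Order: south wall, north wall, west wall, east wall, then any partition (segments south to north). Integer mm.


cube([6500, 150, 2900]);
translate([0, 2350, 0]) cube([6500, 150, 2900]);
translate([0, 150, 0]) cube([150, 2200, 2900]);
translate([6350, 150, 0]) cube([150, 2200, 2900]);


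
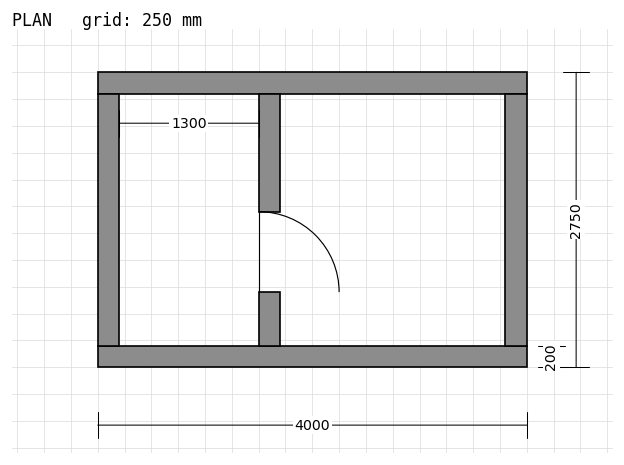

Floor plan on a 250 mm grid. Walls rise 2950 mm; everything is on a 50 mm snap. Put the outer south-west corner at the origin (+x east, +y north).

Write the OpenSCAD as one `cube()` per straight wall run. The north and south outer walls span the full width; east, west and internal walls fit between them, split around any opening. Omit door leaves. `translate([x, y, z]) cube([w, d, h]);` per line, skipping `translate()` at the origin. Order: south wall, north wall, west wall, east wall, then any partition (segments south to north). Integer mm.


cube([4000, 200, 2950]);
translate([0, 2550, 0]) cube([4000, 200, 2950]);
translate([0, 200, 0]) cube([200, 2350, 2950]);
translate([3800, 200, 0]) cube([200, 2350, 2950]);
translate([1500, 200, 0]) cube([200, 500, 2950]);
translate([1500, 1450, 0]) cube([200, 1100, 2950]);


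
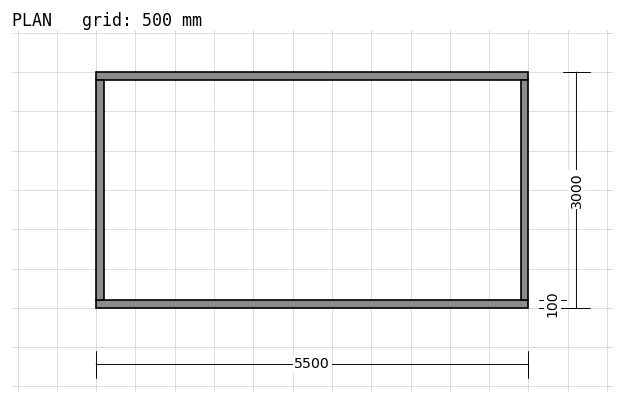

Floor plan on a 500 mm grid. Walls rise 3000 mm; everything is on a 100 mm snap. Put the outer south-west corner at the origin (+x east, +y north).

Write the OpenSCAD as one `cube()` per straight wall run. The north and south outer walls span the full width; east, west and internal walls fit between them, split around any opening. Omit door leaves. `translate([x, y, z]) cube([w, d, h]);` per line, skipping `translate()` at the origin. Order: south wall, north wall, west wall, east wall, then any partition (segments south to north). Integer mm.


cube([5500, 100, 3000]);
translate([0, 2900, 0]) cube([5500, 100, 3000]);
translate([0, 100, 0]) cube([100, 2800, 3000]);
translate([5400, 100, 0]) cube([100, 2800, 3000]);


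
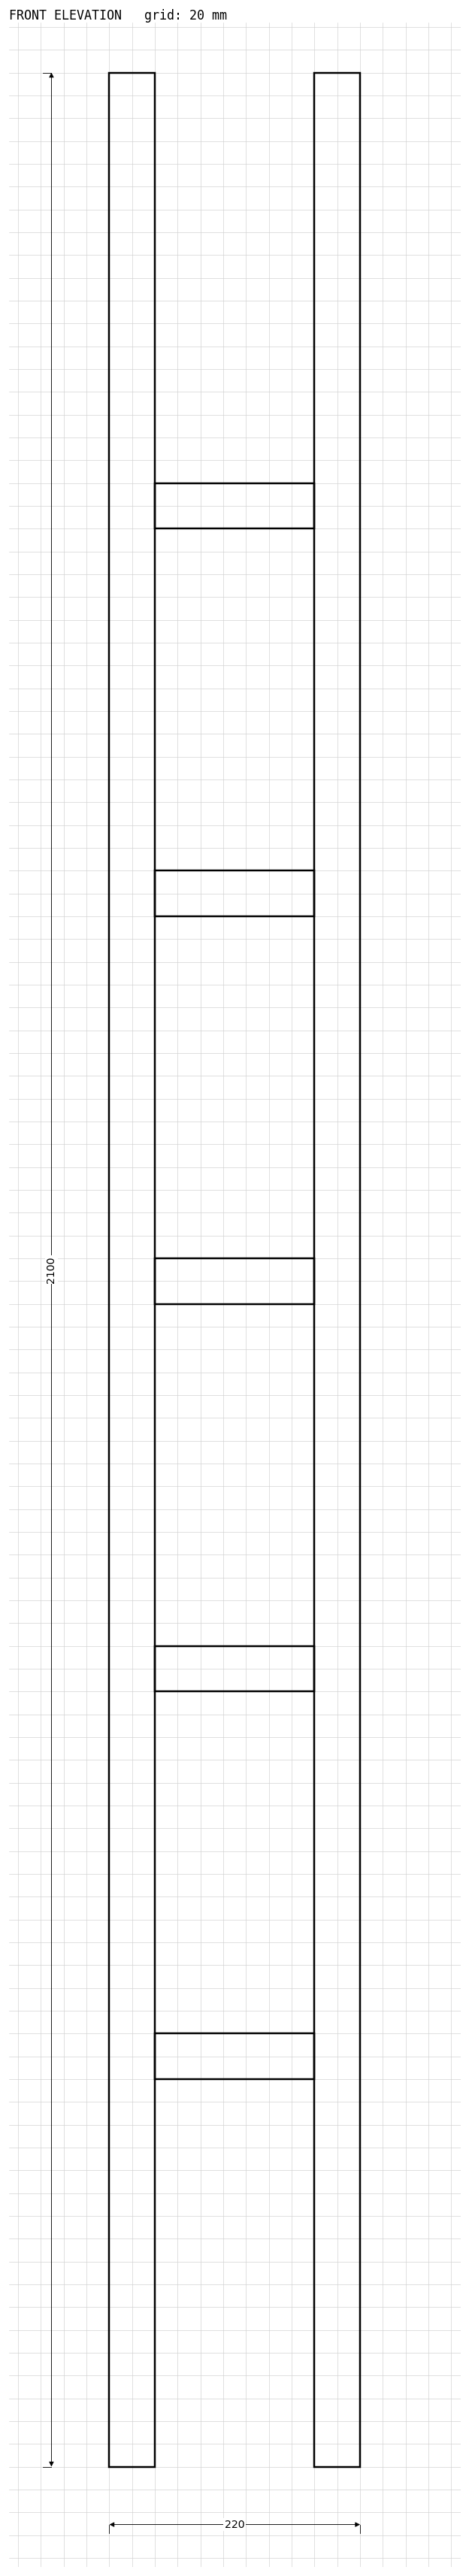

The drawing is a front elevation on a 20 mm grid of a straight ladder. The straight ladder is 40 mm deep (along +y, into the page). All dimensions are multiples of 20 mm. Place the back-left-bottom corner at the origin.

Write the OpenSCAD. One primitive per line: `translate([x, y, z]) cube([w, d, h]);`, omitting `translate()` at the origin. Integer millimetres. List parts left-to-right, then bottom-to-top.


cube([40, 40, 2100]);
translate([40, 0, 340]) cube([140, 40, 40]);
translate([40, 0, 680]) cube([140, 40, 40]);
translate([40, 0, 1020]) cube([140, 40, 40]);
translate([40, 0, 1360]) cube([140, 40, 40]);
translate([40, 0, 1700]) cube([140, 40, 40]);
translate([180, 0, 0]) cube([40, 40, 2100]);


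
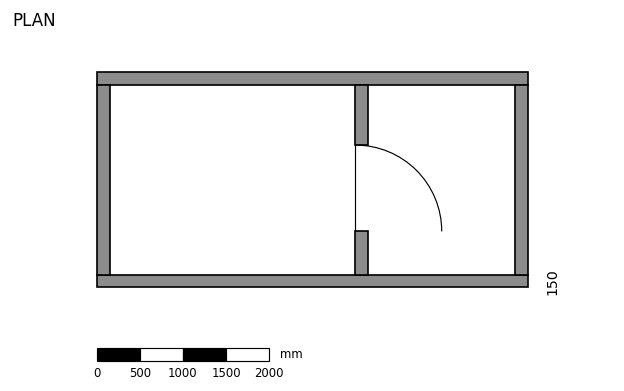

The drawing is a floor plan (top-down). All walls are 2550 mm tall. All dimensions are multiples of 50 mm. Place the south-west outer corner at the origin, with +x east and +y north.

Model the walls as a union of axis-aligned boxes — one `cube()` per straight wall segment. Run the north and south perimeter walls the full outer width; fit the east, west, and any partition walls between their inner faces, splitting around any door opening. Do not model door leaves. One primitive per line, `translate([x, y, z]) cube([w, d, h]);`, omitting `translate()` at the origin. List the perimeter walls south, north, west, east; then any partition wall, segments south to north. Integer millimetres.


cube([5000, 150, 2550]);
translate([0, 2350, 0]) cube([5000, 150, 2550]);
translate([0, 150, 0]) cube([150, 2200, 2550]);
translate([4850, 150, 0]) cube([150, 2200, 2550]);
translate([3000, 150, 0]) cube([150, 500, 2550]);
translate([3000, 1650, 0]) cube([150, 700, 2550]);


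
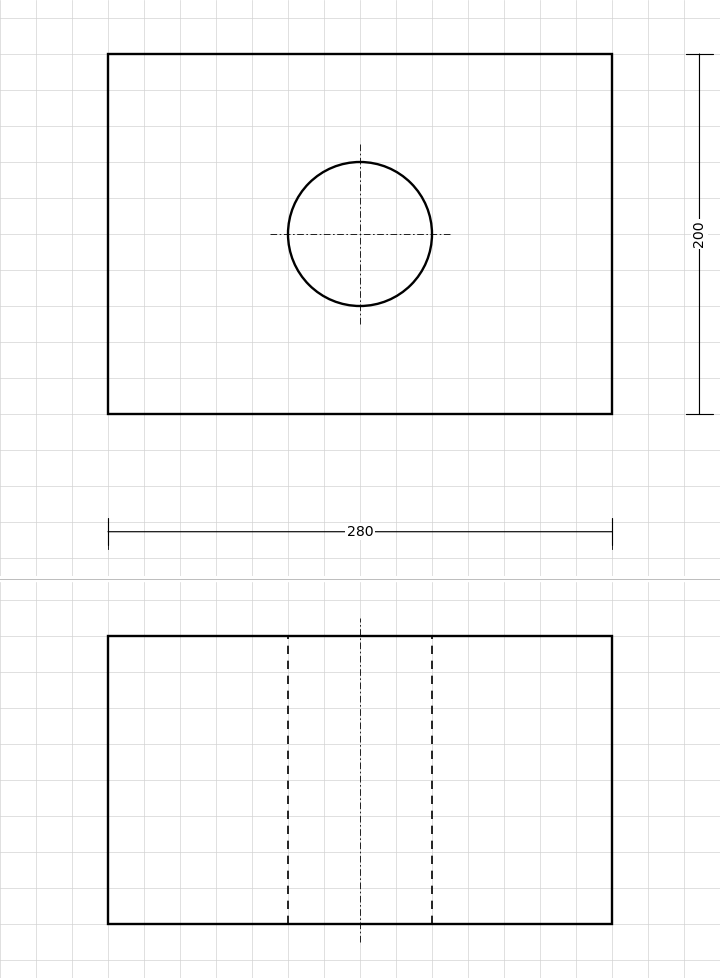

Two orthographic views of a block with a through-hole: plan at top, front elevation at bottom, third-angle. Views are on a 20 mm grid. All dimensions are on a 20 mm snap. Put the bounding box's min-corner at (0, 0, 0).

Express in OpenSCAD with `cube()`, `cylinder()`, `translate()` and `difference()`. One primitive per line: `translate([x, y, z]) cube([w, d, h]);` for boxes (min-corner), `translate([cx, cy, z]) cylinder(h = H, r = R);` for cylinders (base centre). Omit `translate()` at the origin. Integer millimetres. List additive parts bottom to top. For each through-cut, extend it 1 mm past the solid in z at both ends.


difference() {
  cube([280, 200, 160]);
  translate([140, 100, -1]) cylinder(h = 162, r = 40);
}
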